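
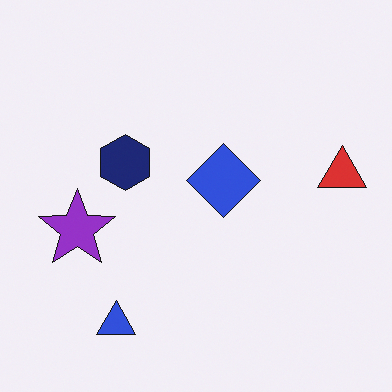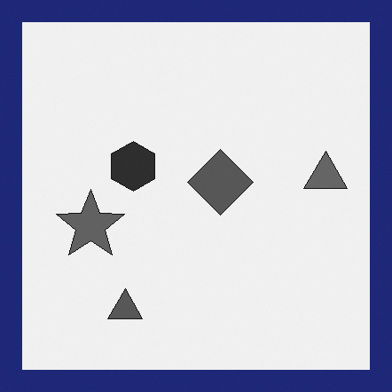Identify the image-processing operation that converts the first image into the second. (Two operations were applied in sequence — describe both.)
The transformation is: converted to grayscale, then framed with a navy border.

All color is removed — every shape is now a shade of grey. A solid navy frame runs around the edge of the second image, with the content slightly shrunk inside it.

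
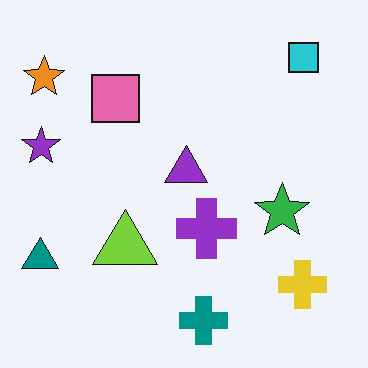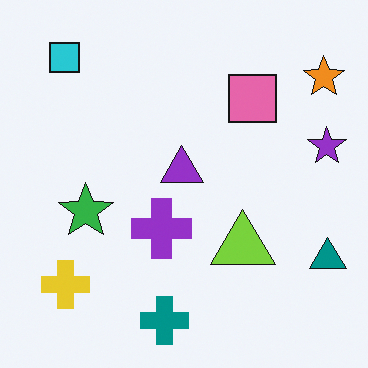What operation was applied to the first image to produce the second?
This is the original image flipped horizontally (left ↔ right).

The teal triangle is in the bottom-left of the first image and the bottom-right of the second — shapes on opposite sides of the vertical midline have swapped in a mirror flip.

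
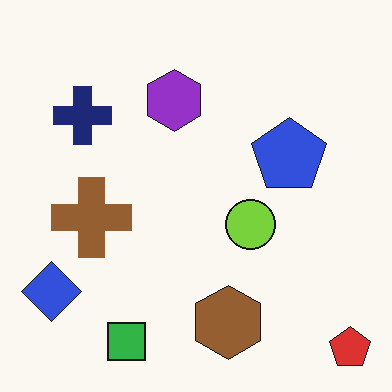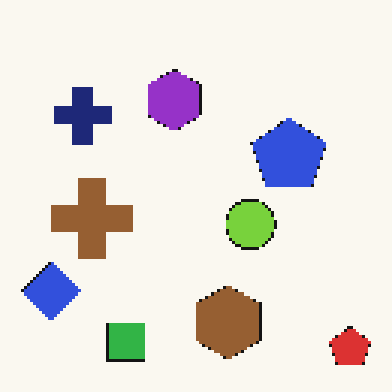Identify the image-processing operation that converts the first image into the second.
Lightly pixelated (a mild mosaic effect).

Shapes are reduced to large square blocks; fine edges and outlines are lost — a downscale-then-upscale (mosaic) effect.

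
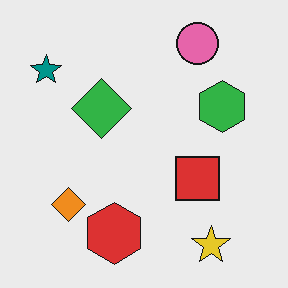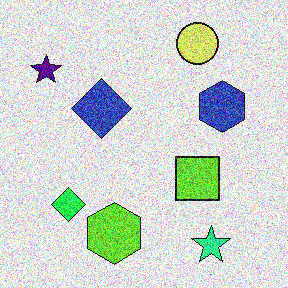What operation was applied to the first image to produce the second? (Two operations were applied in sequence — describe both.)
It was hue-shifted noticeably, then degraded with a thick layer of grain.

Every shape's color has rotated by the same amount around the hue wheel — a uniform hue shift. Random speckle covers the whole image, including the flat background.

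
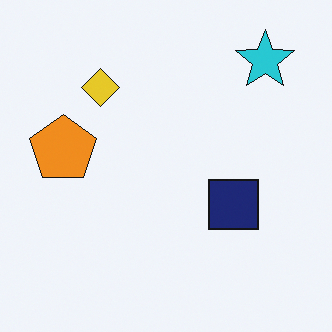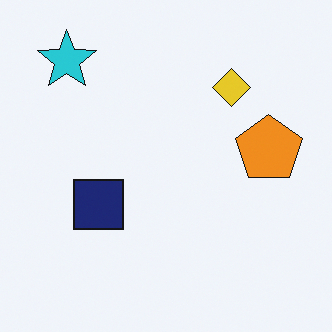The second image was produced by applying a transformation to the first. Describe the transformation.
The image was flipped horizontally (left ↔ right).

The orange pentagon is in the left of the first image and the right of the second — shapes on opposite sides of the vertical midline have swapped in a mirror flip.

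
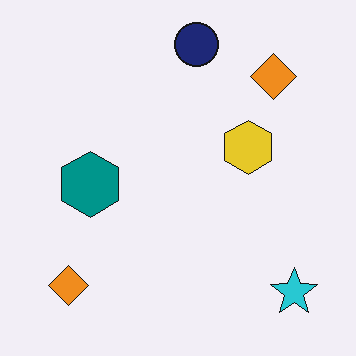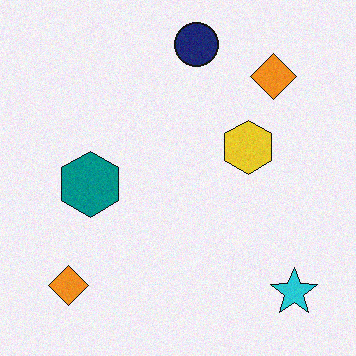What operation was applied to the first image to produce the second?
The second image is the first degraded with subtle gaussian noise.

Random speckle covers the whole image, including the flat background.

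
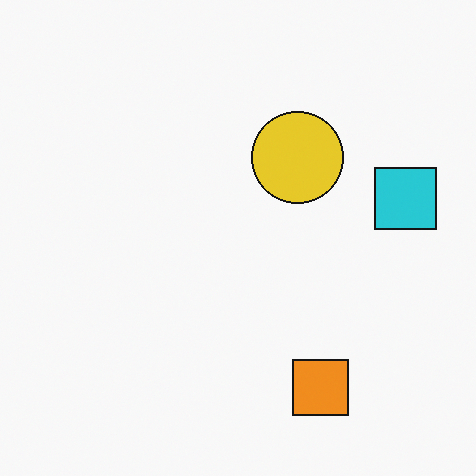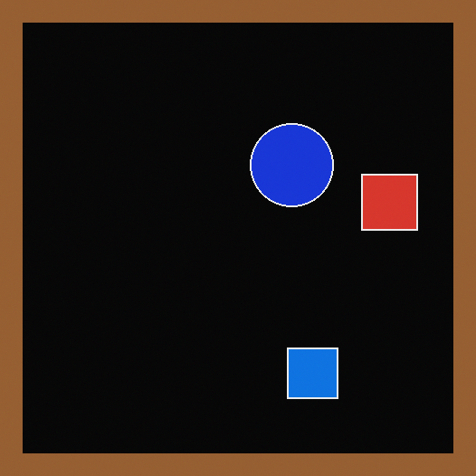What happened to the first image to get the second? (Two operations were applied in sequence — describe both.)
Color-inverted (negative), then framed with a brown border.

The light background has become dark and every shape's color is its complement — a photographic negative. A solid brown frame runs around the edge of the second image, with the content slightly shrunk inside it.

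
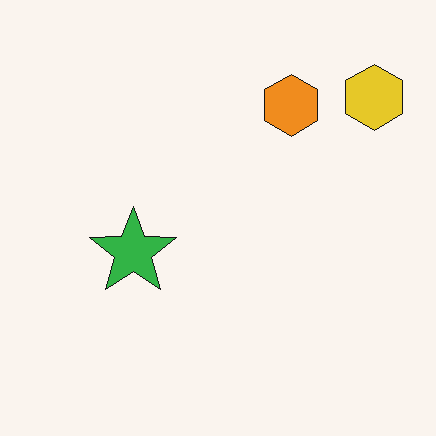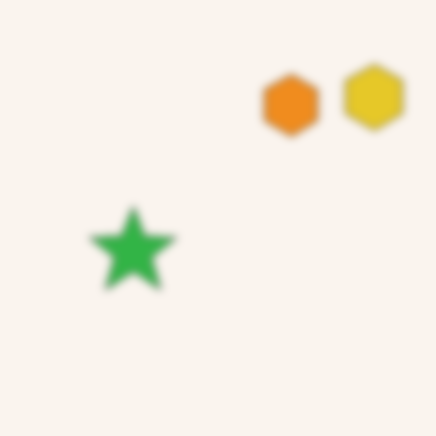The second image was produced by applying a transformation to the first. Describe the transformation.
It was moderately blurred.

Shape edges and outlines are uniformly softened across the whole image.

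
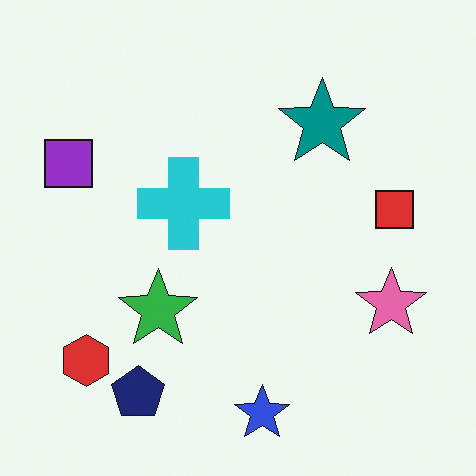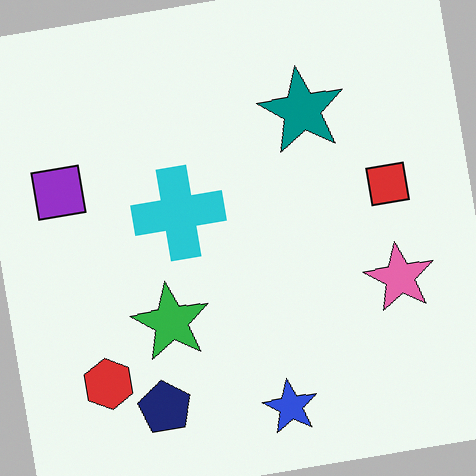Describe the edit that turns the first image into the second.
This is the original image rotated counter-clockwise by a few degrees.

Every shape is tilted by the same angle and the image corners show triangular fill wedges — a whole-image rotation by a non-right angle.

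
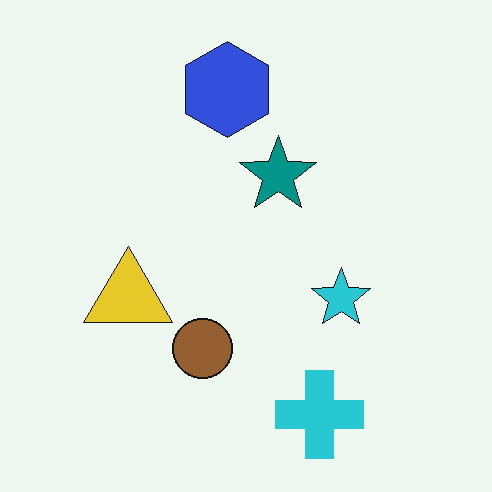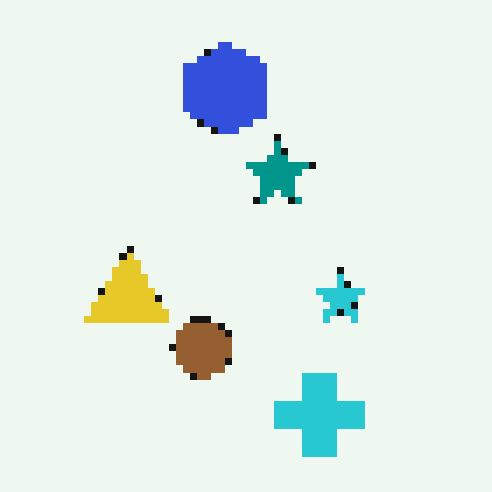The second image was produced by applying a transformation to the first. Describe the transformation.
The second image is the first pixelated into visible square blocks.

Shapes are reduced to large square blocks; fine edges and outlines are lost — a downscale-then-upscale (mosaic) effect.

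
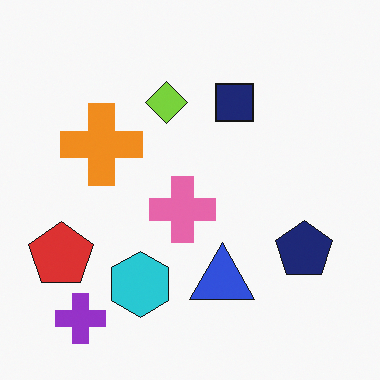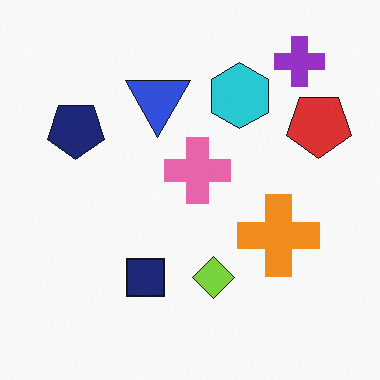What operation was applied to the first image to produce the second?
The second image is the first rotated 180°.

The purple cross sits in the bottom-left of the first image and the top-right of the second — consistent with a whole-image 180° rotation.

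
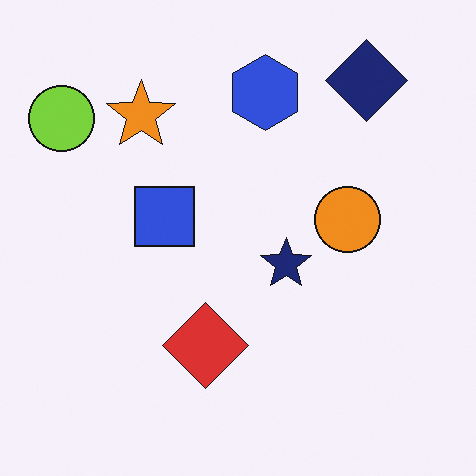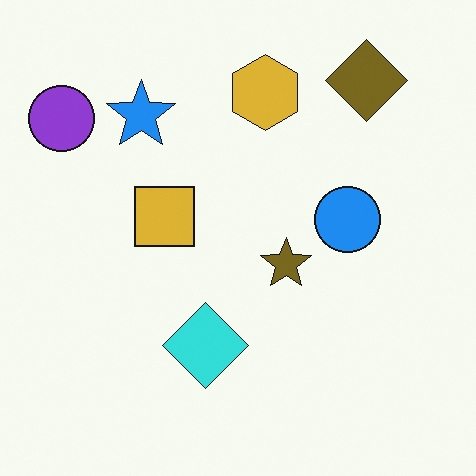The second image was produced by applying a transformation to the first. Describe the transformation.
The second image is the first hue-shifted by a large amount.

Every shape's color has rotated by the same amount around the hue wheel — a uniform hue shift.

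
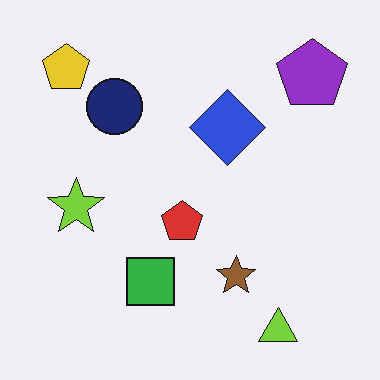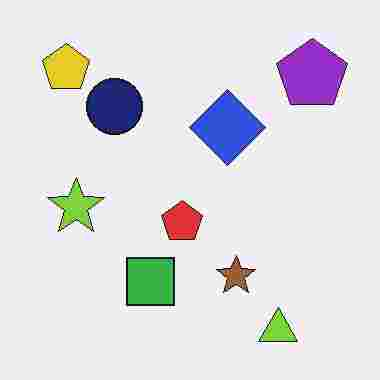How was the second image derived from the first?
This is the original image degraded with heavy JPEG compression.

Blocky 8×8 compression artifacts appear around shape edges and the flat background shows ringing — characteristic JPEG degradation.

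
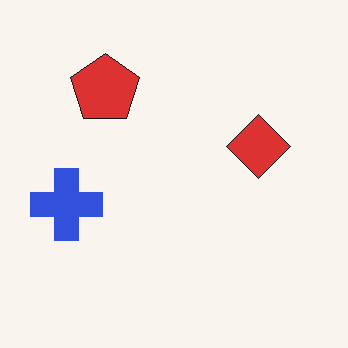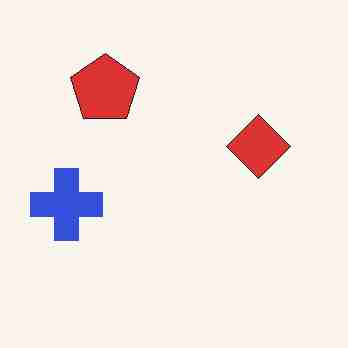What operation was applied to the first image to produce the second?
It was degraded with heavy JPEG compression.

Blocky 8×8 compression artifacts appear around shape edges and the flat background shows ringing — characteristic JPEG degradation.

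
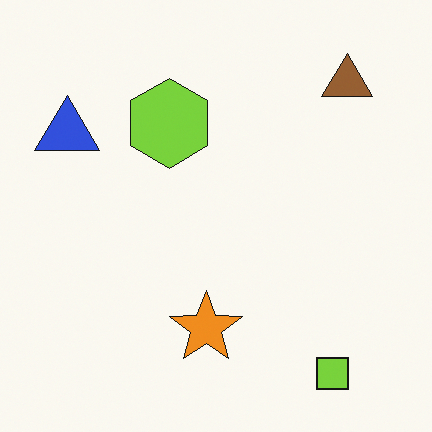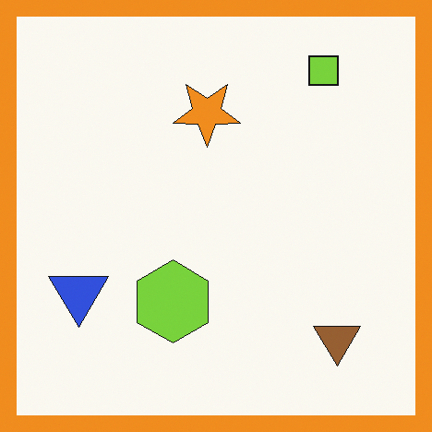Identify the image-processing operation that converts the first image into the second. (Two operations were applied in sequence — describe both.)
The second image is the first flipped vertically (top ↔ bottom), then framed with a orange border.

The lime square is in the bottom-right of the first image and the top-right of the second — shapes on opposite sides of the horizontal midline have swapped in a mirror flip. A solid orange frame runs around the edge of the second image, with the content slightly shrunk inside it.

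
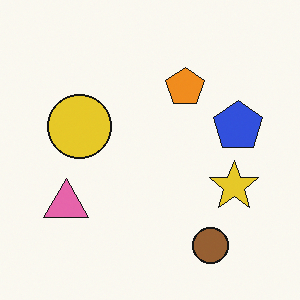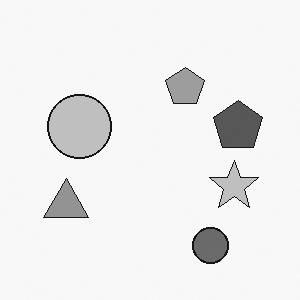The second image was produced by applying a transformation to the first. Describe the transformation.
The second image is the first converted to grayscale.

All color is removed — every shape is now a shade of grey.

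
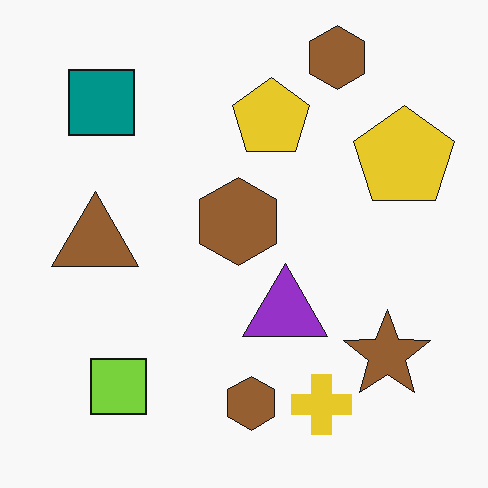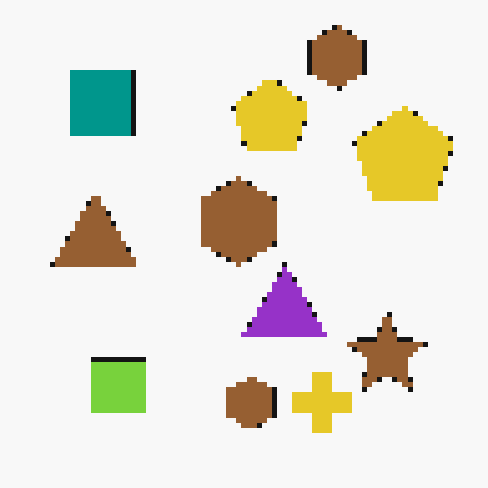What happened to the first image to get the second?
This is the original image mildly pixelated.

Shapes are reduced to large square blocks; fine edges and outlines are lost — a downscale-then-upscale (mosaic) effect.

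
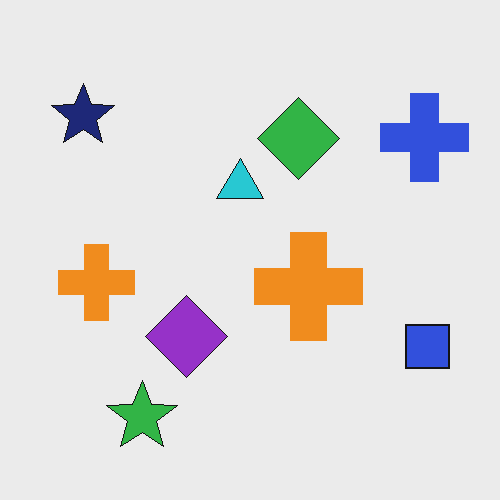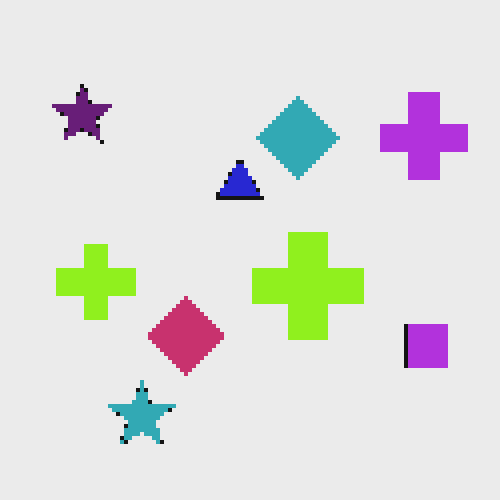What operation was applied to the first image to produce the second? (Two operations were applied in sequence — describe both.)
The image was lightly pixelated (a mild mosaic effect), then hue-shifted by a small amount.

Shapes are reduced to large square blocks; fine edges and outlines are lost — a downscale-then-upscale (mosaic) effect. Every shape's color has rotated by the same amount around the hue wheel — a uniform hue shift.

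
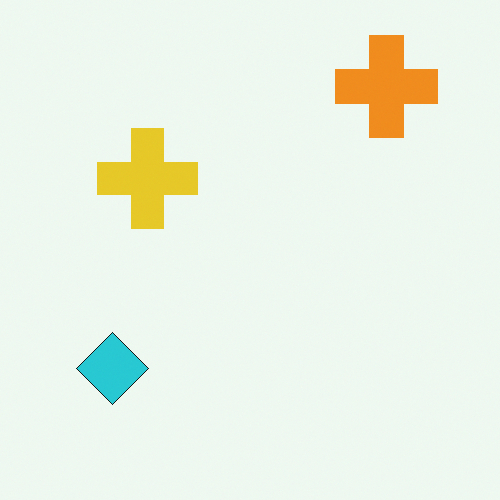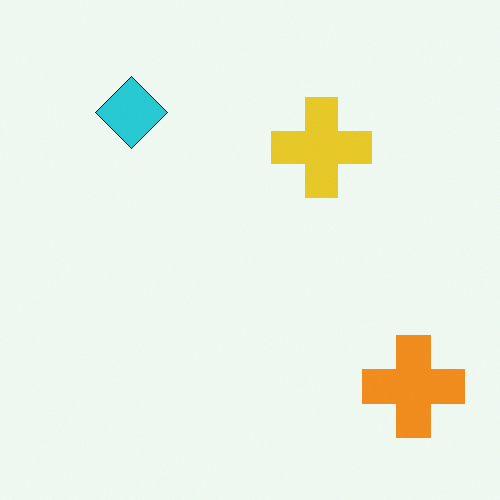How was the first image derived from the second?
The image was rotated 90° counter-clockwise.

The orange cross sits in the bottom-right of the second image and the top-right of the first — consistent with a whole-image 90° counter-clockwise rotation.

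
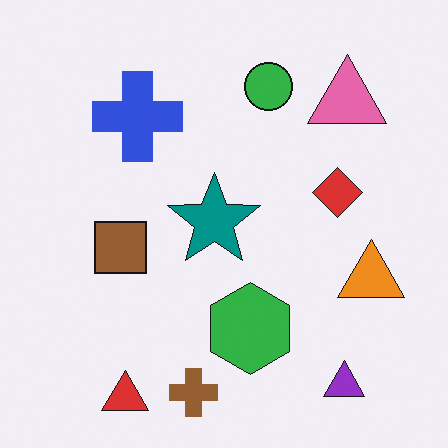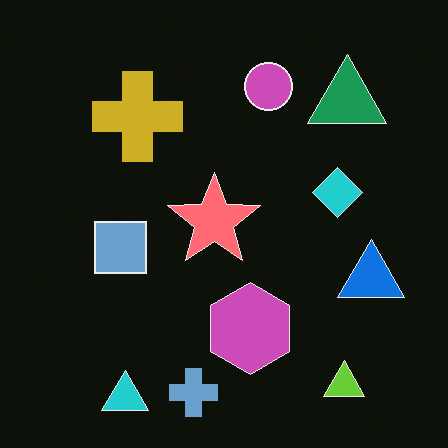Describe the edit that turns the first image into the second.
The transformation is: color-inverted (negative).

The light background has become dark and every shape's color is its complement — a photographic negative.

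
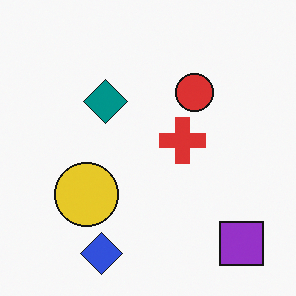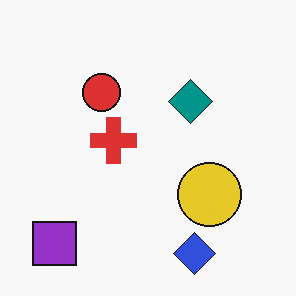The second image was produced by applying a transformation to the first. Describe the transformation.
This is the original image flipped horizontally (left ↔ right).

The purple square is in the bottom-right of the first image and the bottom-left of the second — shapes on opposite sides of the vertical midline have swapped in a mirror flip.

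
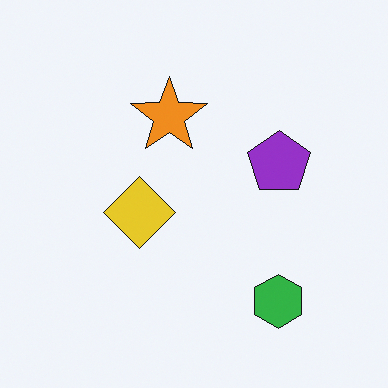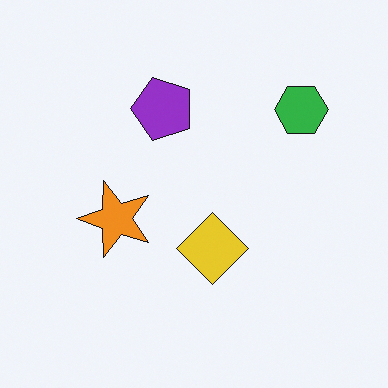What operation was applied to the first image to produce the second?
Rotated 90° counter-clockwise.

The green hexagon sits in the bottom-right of the first image and the top-right of the second — consistent with a whole-image 90° counter-clockwise rotation.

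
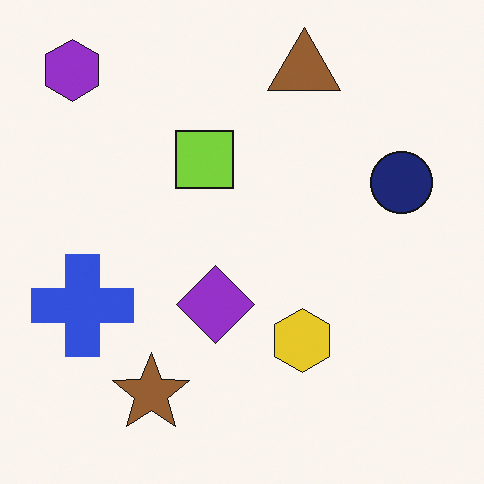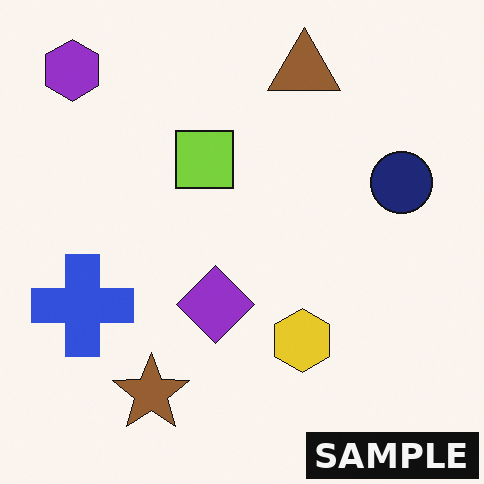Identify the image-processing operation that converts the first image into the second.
The second image is the first watermarked with the text "SAMPLE" in the lower-right corner.

A dark label reading "SAMPLE" appears in the lower-right corner.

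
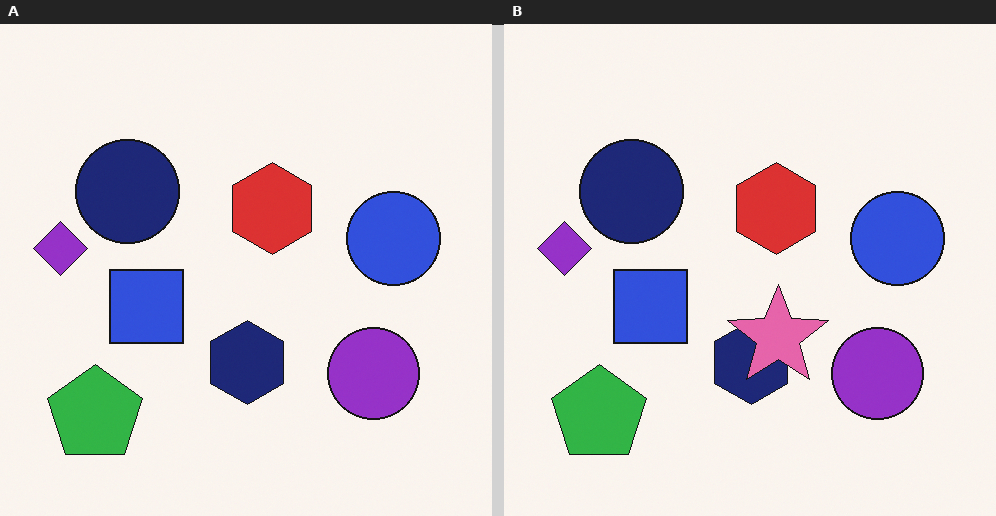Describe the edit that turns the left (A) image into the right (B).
This is the original image overlaid with an additional pink star.

A pink star appears in the right (B) image that is absent from the left (A).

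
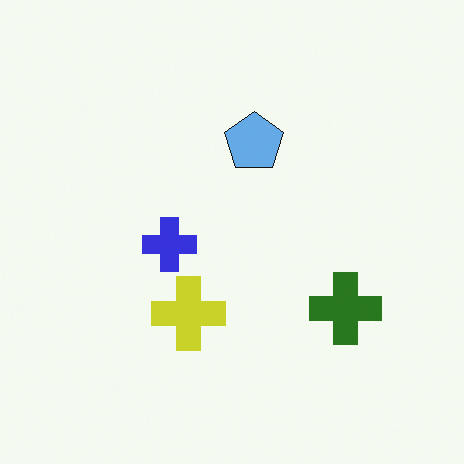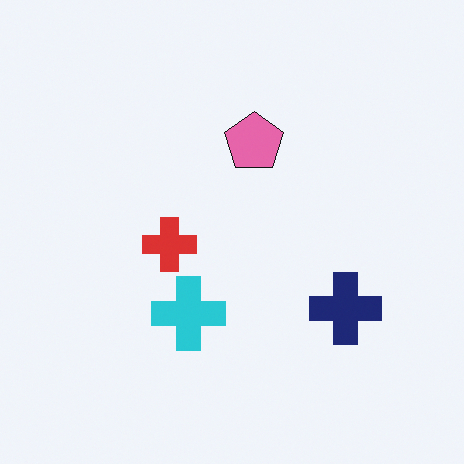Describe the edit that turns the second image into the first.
The first image is the second hue-shifted through roughly half the color wheel.

Every shape's color has rotated by the same amount around the hue wheel — a uniform hue shift.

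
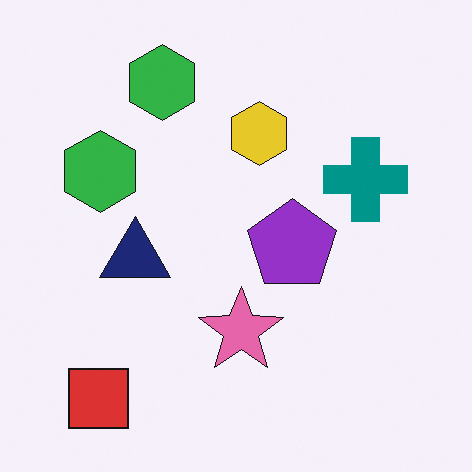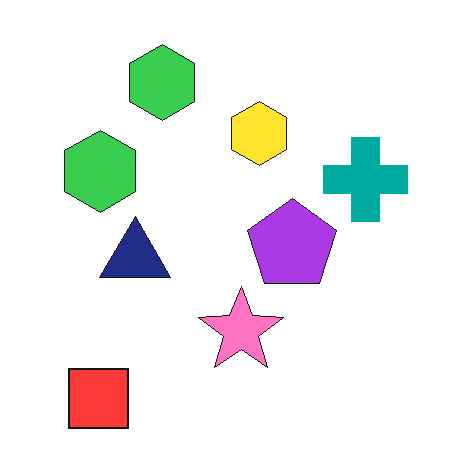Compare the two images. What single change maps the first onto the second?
Slightly brightened.

Every pixel — background and shapes alike — is uniformly brightened.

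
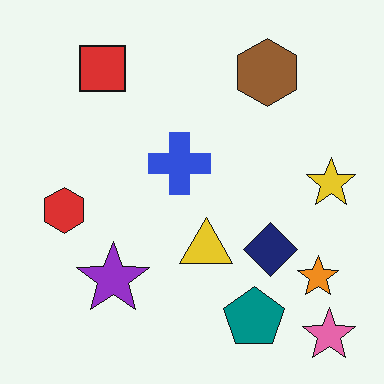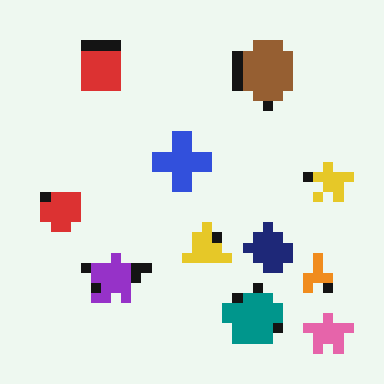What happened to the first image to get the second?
Heavily pixelated into large blocks.

Shapes are reduced to large square blocks; fine edges and outlines are lost — a downscale-then-upscale (mosaic) effect.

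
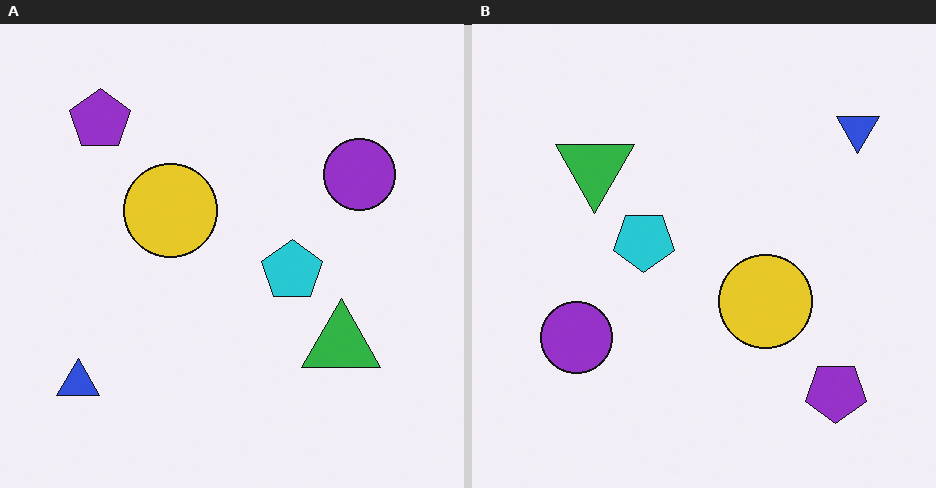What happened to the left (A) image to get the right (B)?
This is the original image rotated 180°.

The blue triangle sits in the bottom-left of the left (A) image and the top-right of the right (B) — consistent with a whole-image 180° rotation.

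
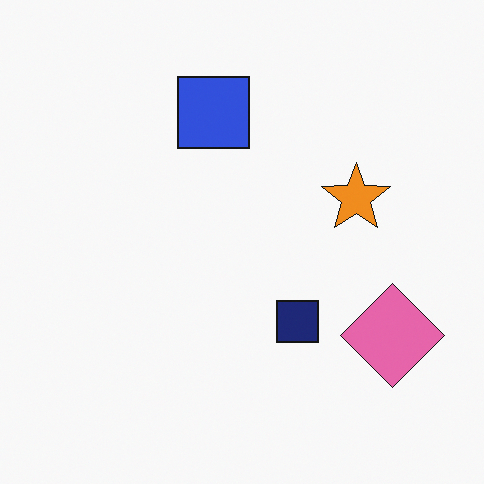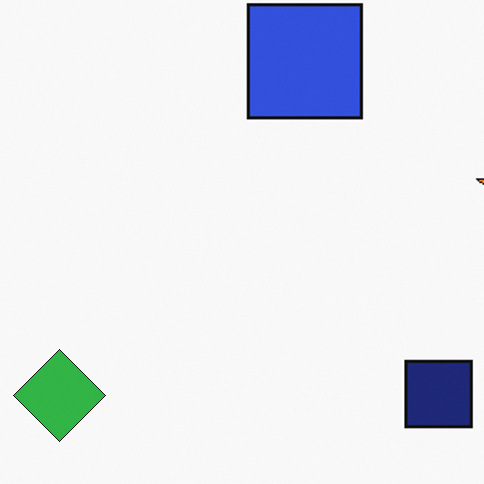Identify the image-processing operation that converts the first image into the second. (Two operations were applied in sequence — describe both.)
This is the original image cropped slightly and scaled back up, then overlaid with an additional green diamond.

The visible shapes are larger and the field of view is narrower; shapes near the original edges may be partly or wholly outside the frame — a crop-and-rescale. A green diamond appears in the second image that is absent from the first.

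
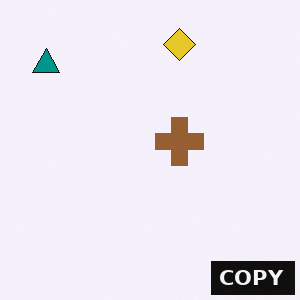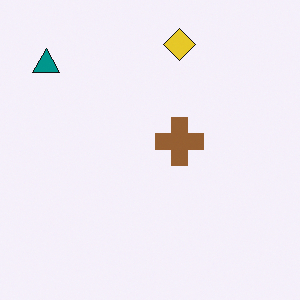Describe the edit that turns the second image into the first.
It was watermarked with the text "COPY" in the lower-right corner.

A dark label reading "COPY" appears in the lower-right corner.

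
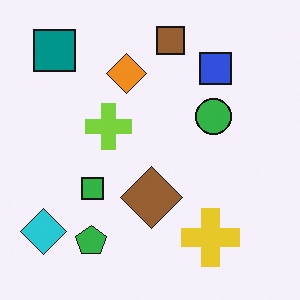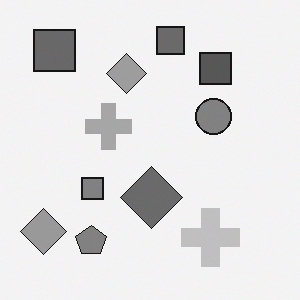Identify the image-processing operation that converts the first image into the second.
Converted to grayscale.

All color is removed — every shape is now a shade of grey.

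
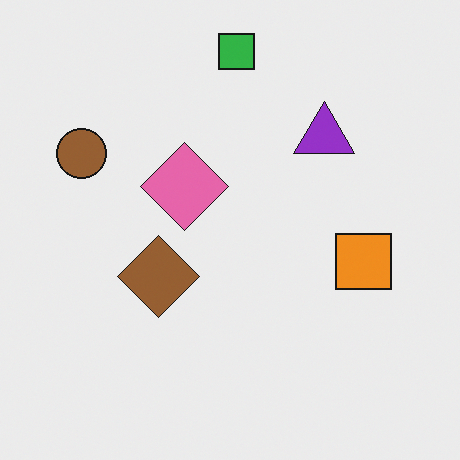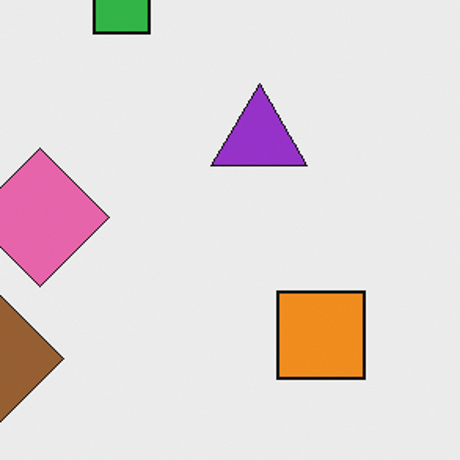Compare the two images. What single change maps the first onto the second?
The transformation is: cropped slightly and scaled back up.

The visible shapes are larger and the field of view is narrower; shapes near the original edges may be partly or wholly outside the frame — a crop-and-rescale.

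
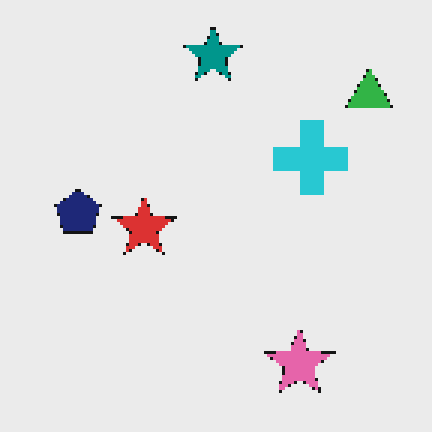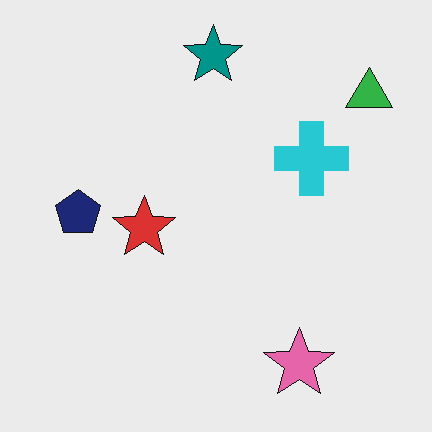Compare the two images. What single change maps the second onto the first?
Mildly pixelated.

Shapes are reduced to large square blocks; fine edges and outlines are lost — a downscale-then-upscale (mosaic) effect.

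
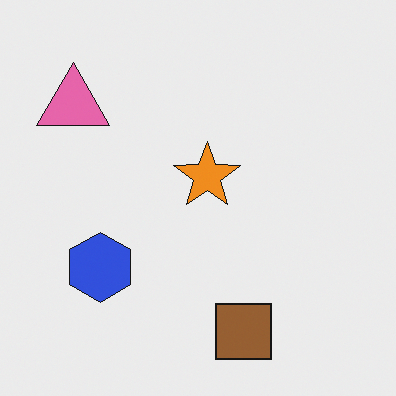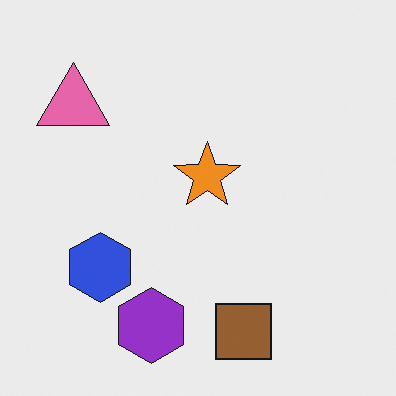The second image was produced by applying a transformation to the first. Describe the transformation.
The second image is the first overlaid with an additional purple hexagon.

A purple hexagon appears in the second image that is absent from the first.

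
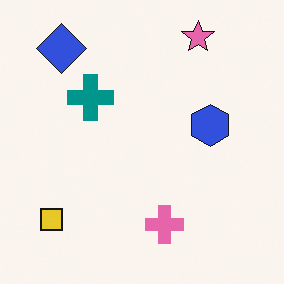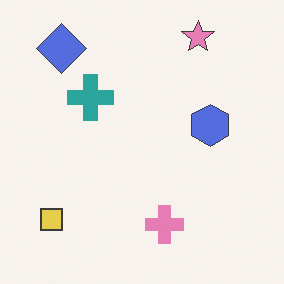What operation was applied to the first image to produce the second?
The transformation is: given slightly reduced contrast.

Tones are pushed toward mid-grey across the whole image — a global contrast change.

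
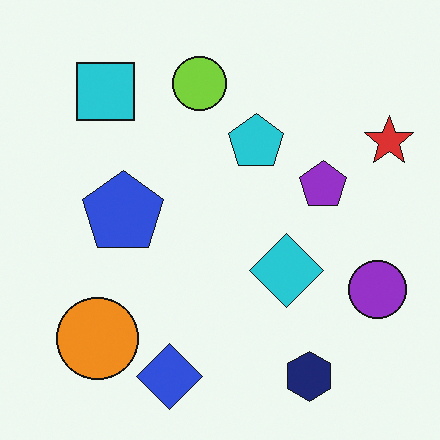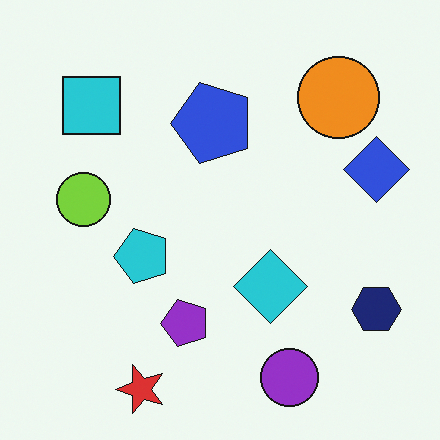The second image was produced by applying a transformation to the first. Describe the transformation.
This is the original image transposed (reflected across the top-left ↔ bottom-right diagonal).

Shapes have swapped their row and column positions — what was in the top-right is now in the bottom-left — a diagonal reflection.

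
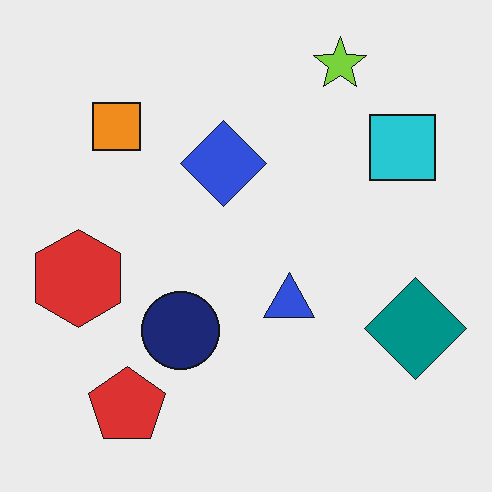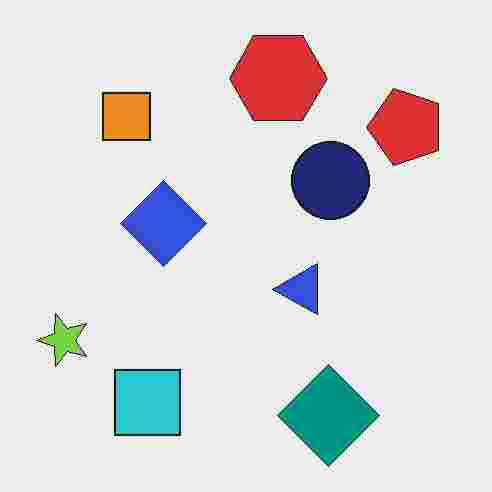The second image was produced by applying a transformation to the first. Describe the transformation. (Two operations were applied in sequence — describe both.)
The second image is the first degraded with heavy JPEG compression, then transposed (reflected across the top-left ↔ bottom-right diagonal).

Blocky 8×8 compression artifacts appear around shape edges and the flat background shows ringing — characteristic JPEG degradation. Shapes have swapped their row and column positions — what was in the top-right is now in the bottom-left — a diagonal reflection.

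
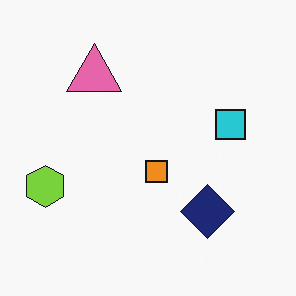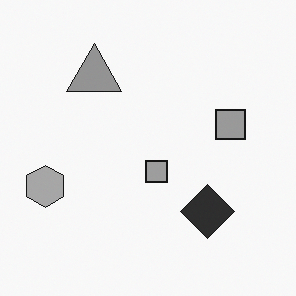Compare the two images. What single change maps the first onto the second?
It was converted to grayscale.

All color is removed — every shape is now a shade of grey.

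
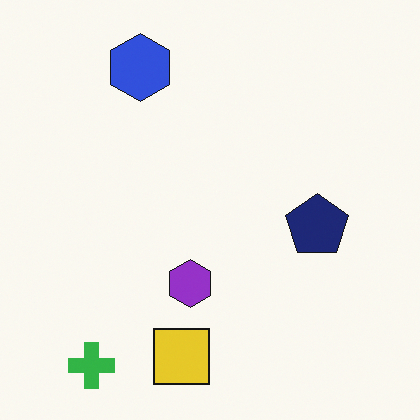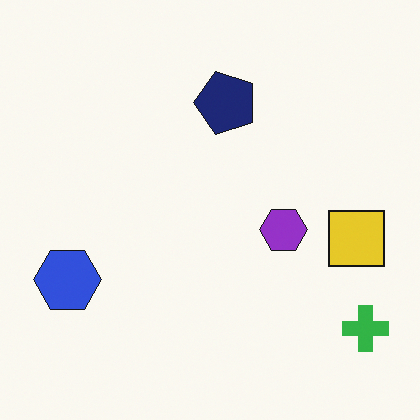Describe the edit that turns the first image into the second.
The transformation is: rotated 90° counter-clockwise.

The green cross sits in the bottom-left of the first image and the bottom-right of the second — consistent with a whole-image 90° counter-clockwise rotation.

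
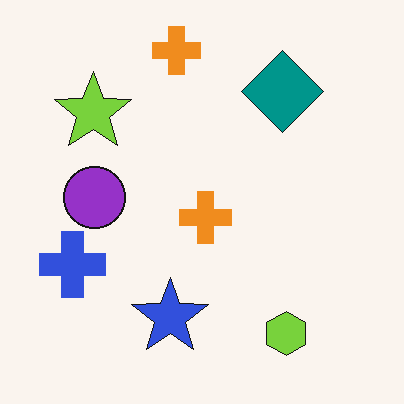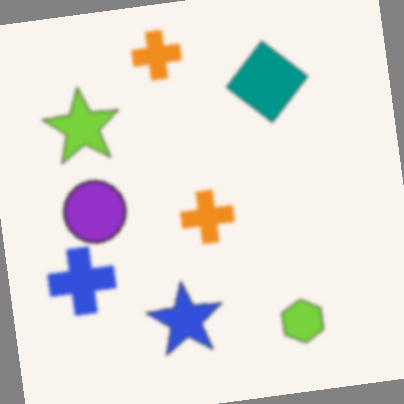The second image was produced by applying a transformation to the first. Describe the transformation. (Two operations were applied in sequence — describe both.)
The transformation is: lightly blurred, then rotated counter-clockwise by a slight angle.

Shape edges and outlines are uniformly softened across the whole image. Every shape is tilted by the same angle and the image corners show triangular fill wedges — a whole-image rotation by a non-right angle.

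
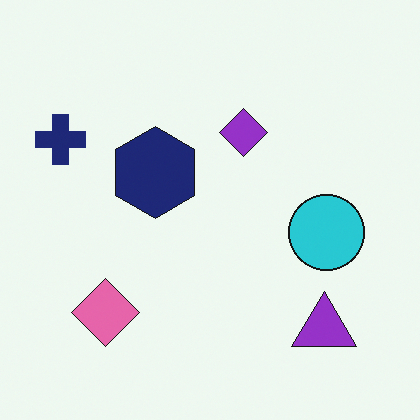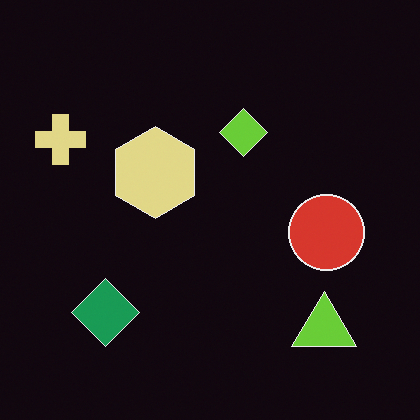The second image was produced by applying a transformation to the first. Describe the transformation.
The transformation is: color-inverted (negative).

The light background has become dark and every shape's color is its complement — a photographic negative.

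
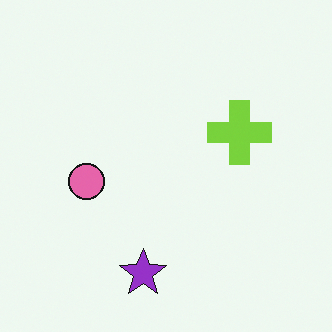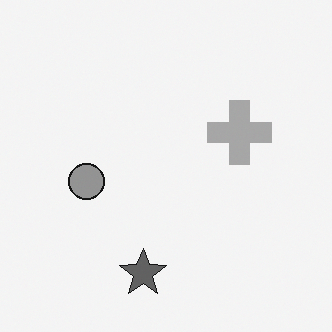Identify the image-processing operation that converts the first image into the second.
The image was converted to grayscale.

All color is removed — every shape is now a shade of grey.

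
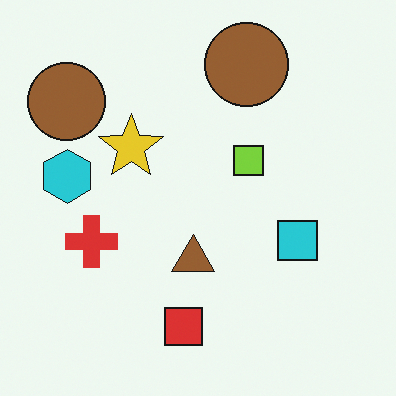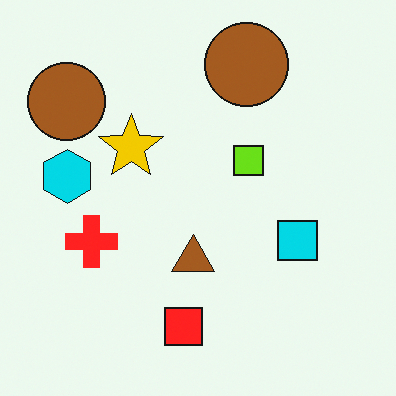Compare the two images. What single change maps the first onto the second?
It was slightly oversaturated.

All colors are more vivid — a global saturation change.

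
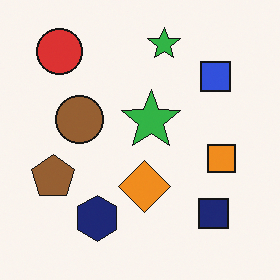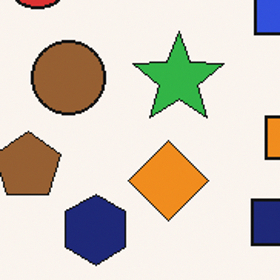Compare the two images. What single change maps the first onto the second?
The second image is the first cropped to a modestly smaller region and rescaled.

The visible shapes are larger and the field of view is narrower; shapes near the original edges may be partly or wholly outside the frame — a crop-and-rescale.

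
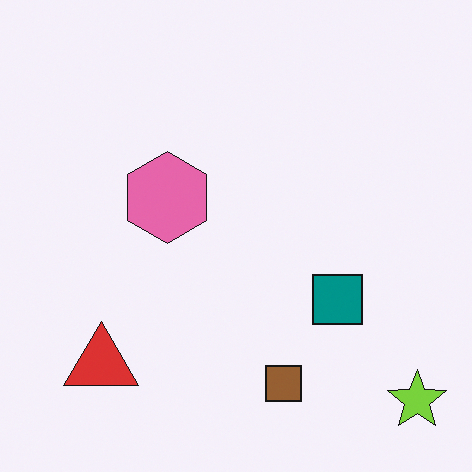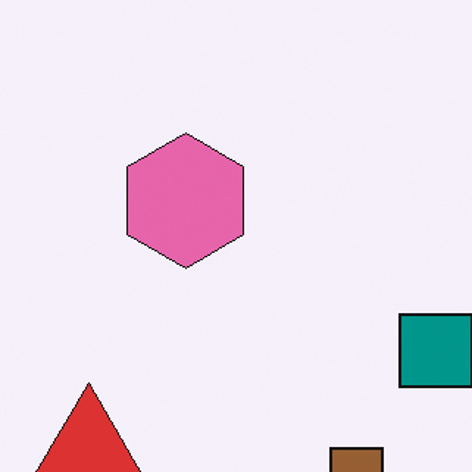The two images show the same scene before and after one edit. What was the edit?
It was cropped slightly and scaled back up.

The visible shapes are larger and the field of view is narrower; shapes near the original edges may be partly or wholly outside the frame — a crop-and-rescale.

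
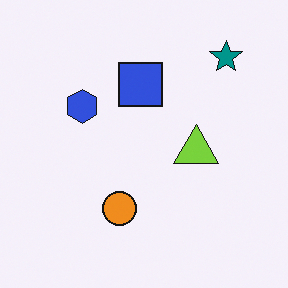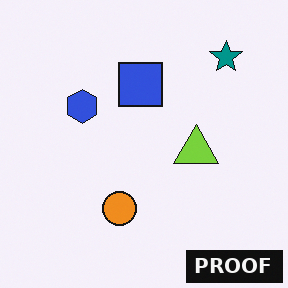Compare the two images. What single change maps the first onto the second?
It was watermarked with the text "PROOF" in the lower-right corner.

A dark label reading "PROOF" appears in the lower-right corner.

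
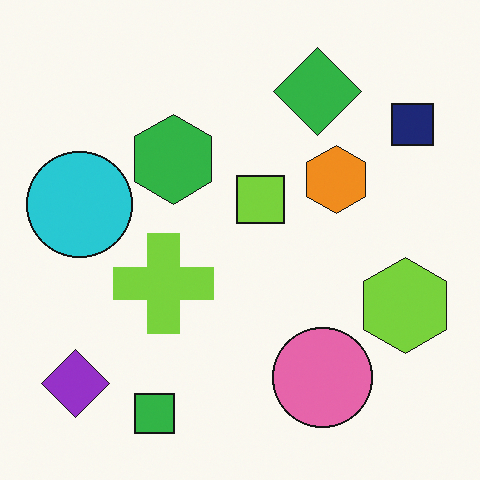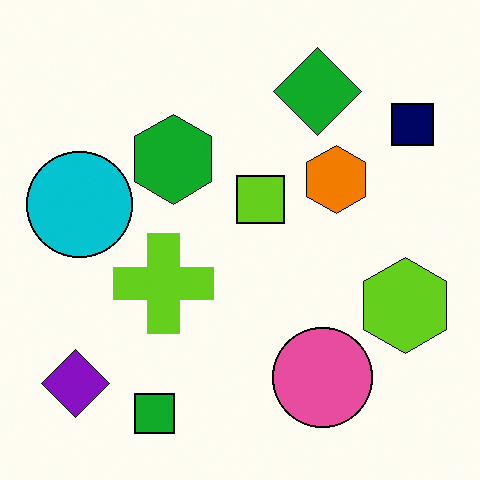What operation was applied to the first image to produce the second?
The transformation is: given slightly increased contrast.

Tones are pushed away from mid-grey across the whole image — a global contrast change.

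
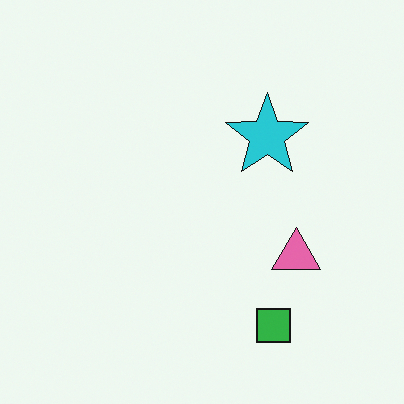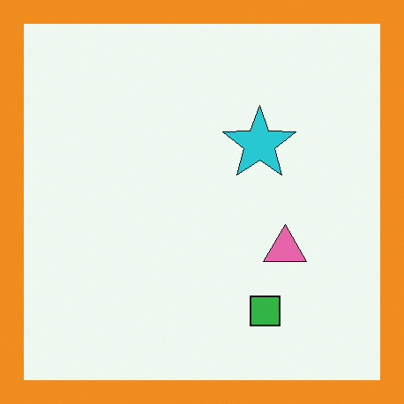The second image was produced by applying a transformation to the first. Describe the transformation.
The image was framed with a orange border.

A solid orange frame runs around the edge of the second image, with the content slightly shrunk inside it.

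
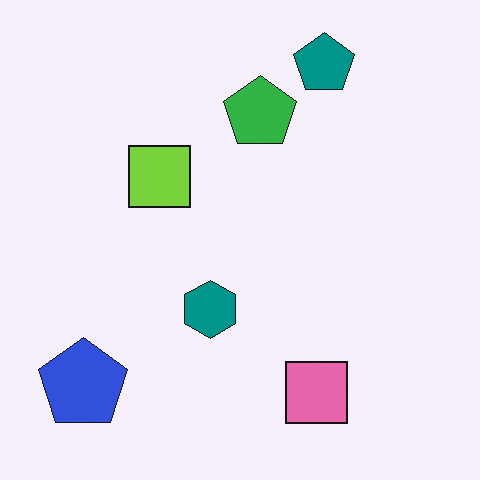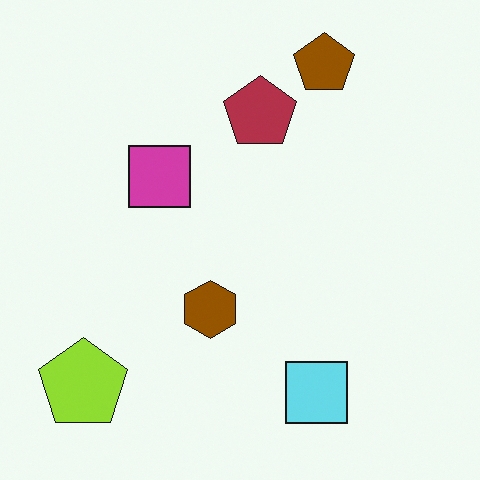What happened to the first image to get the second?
The image was hue-shifted through roughly half the color wheel.

Every shape's color has rotated by the same amount around the hue wheel — a uniform hue shift.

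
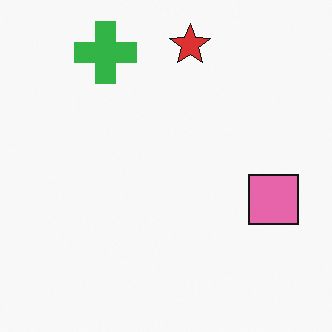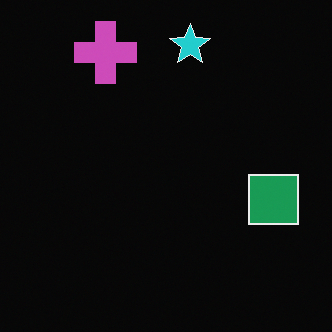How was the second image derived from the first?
Color-inverted (negative).

The light background has become dark and every shape's color is its complement — a photographic negative.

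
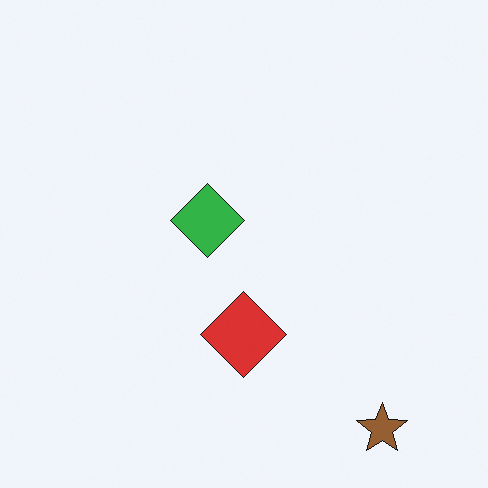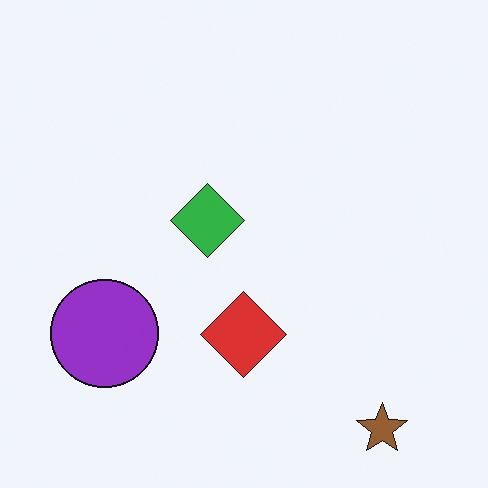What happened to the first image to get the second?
It was overlaid with an additional purple circle.

A purple circle appears in the second image that is absent from the first.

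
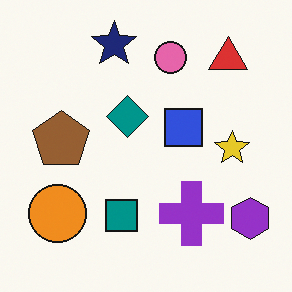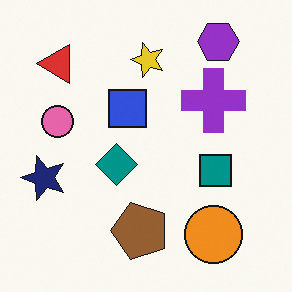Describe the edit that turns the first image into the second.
The second image is the first rotated 90° counter-clockwise.

The purple hexagon sits in the bottom-right of the first image and the top-right of the second — consistent with a whole-image 90° counter-clockwise rotation.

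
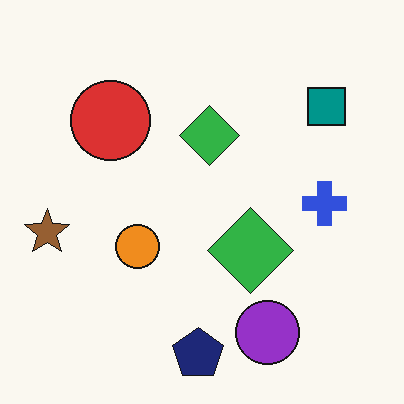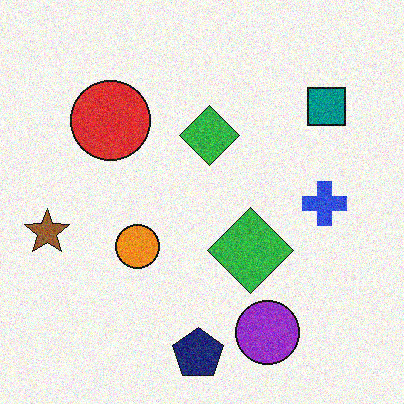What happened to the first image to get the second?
The transformation is: degraded with visible gaussian noise.

Random speckle covers the whole image, including the flat background.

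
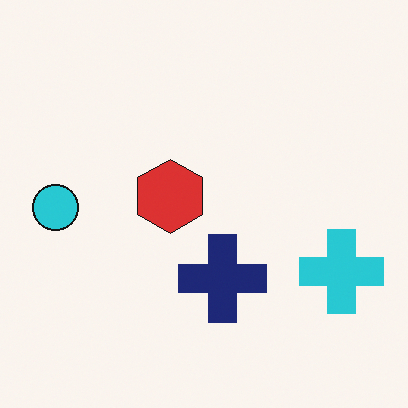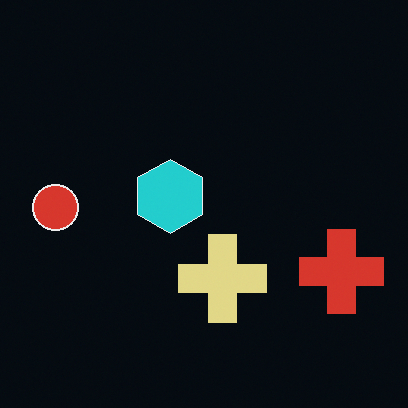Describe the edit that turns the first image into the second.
Color-inverted (negative).

The light background has become dark and every shape's color is its complement — a photographic negative.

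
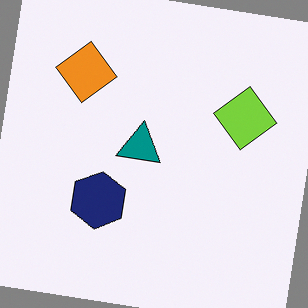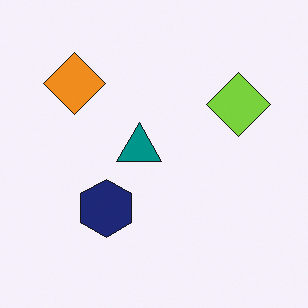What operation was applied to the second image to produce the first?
Rotated clockwise by a slight angle.

Every shape is tilted by the same angle and the image corners show triangular fill wedges — a whole-image rotation by a non-right angle.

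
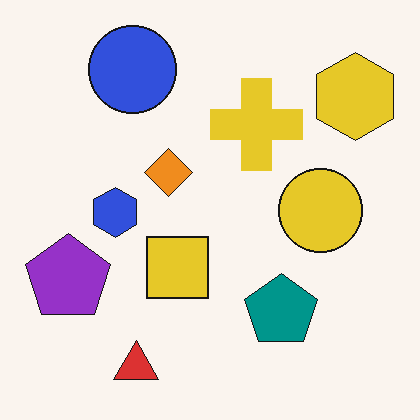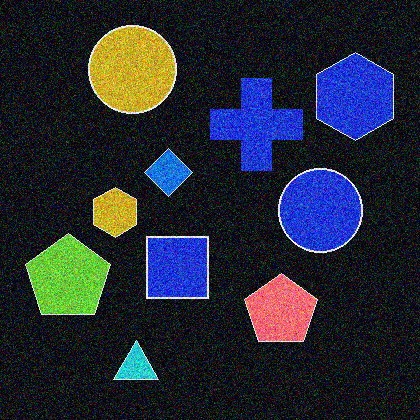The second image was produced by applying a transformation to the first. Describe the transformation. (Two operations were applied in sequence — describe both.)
The transformation is: degraded with heavy additive noise, then color-inverted (negative).

Random speckle covers the whole image, including the flat background. The light background has become dark and every shape's color is its complement — a photographic negative.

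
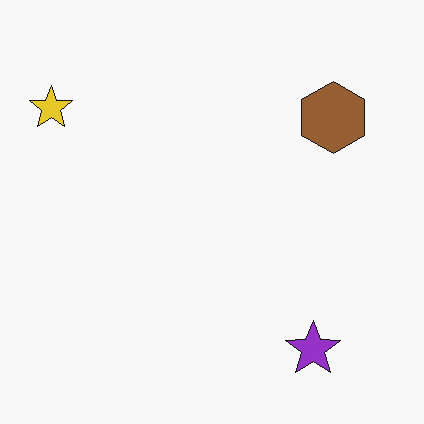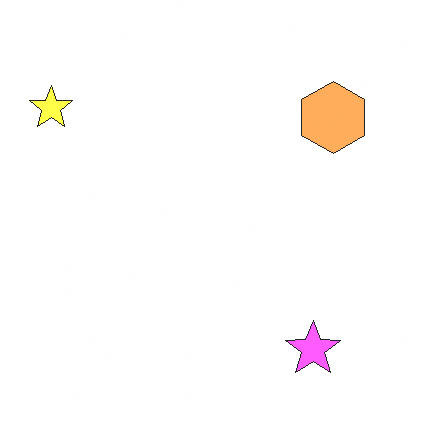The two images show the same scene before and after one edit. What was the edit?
It was substantially brightened.

Every pixel — background and shapes alike — is uniformly brightened.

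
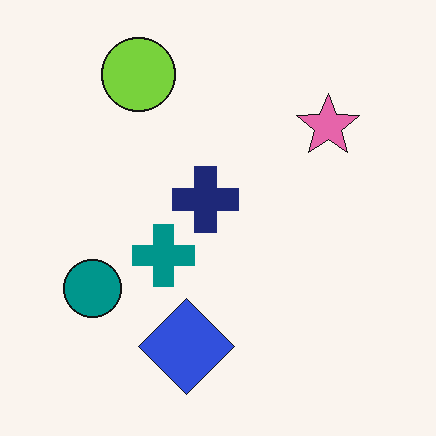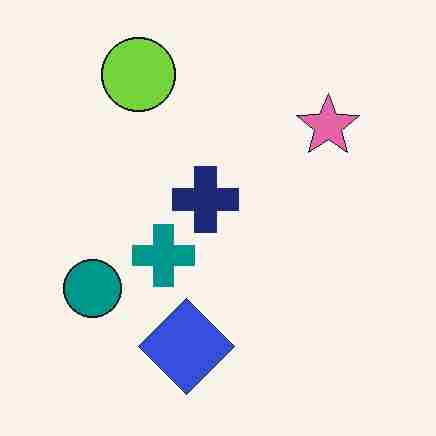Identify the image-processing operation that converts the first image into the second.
The second image is the first heavily JPEG-compressed with obvious blocking artifacts.

Blocky 8×8 compression artifacts appear around shape edges and the flat background shows ringing — characteristic JPEG degradation.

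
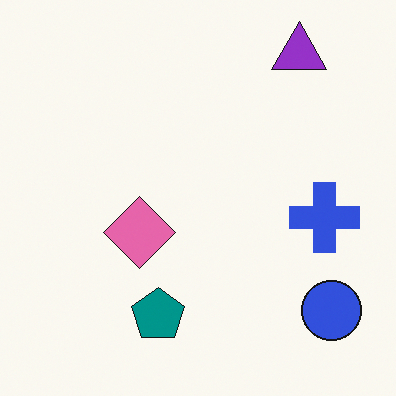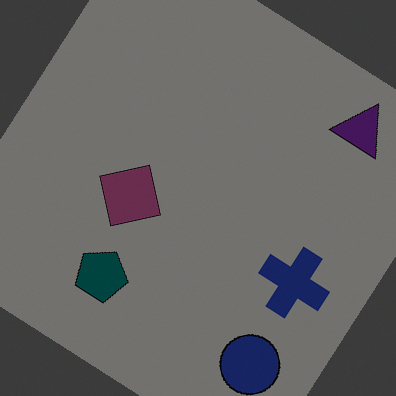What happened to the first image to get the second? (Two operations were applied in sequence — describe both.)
The image was rotated clockwise by a large amount — several tens of degrees, then darkened a lot.

Every shape is tilted by the same angle and the image corners show triangular fill wedges — a whole-image rotation by a non-right angle. Every pixel — background and shapes alike — is uniformly darkened.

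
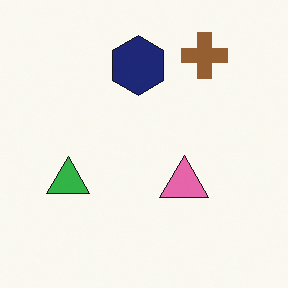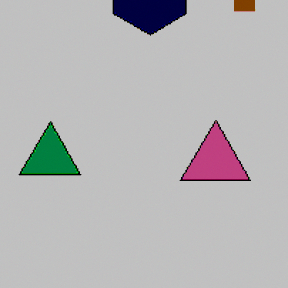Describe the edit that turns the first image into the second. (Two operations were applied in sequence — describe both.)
The second image is the first cropped slightly and scaled back up, then aggressively posterized.

The visible shapes are larger and the field of view is narrower; shapes near the original edges may be partly or wholly outside the frame — a crop-and-rescale. Each flat color has snapped to a coarser quantized level — most visibly, the near-white background has dropped to a flat grey.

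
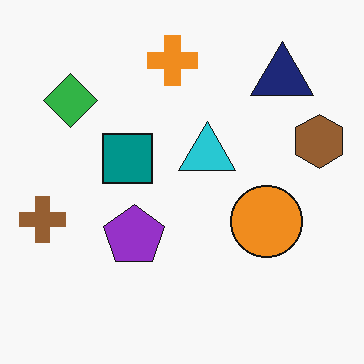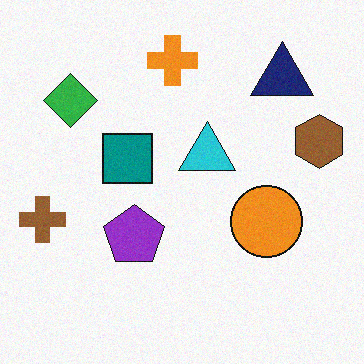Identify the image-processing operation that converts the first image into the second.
This is the original image degraded with a light layer of grain.

Random speckle covers the whole image, including the flat background.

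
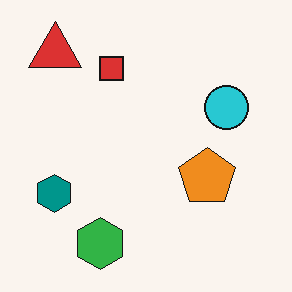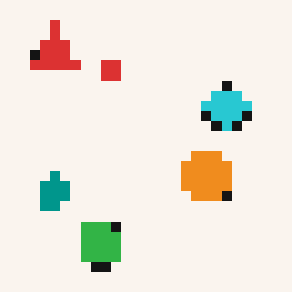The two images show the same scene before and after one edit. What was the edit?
The transformation is: heavily pixelated into large blocks.

Shapes are reduced to large square blocks; fine edges and outlines are lost — a downscale-then-upscale (mosaic) effect.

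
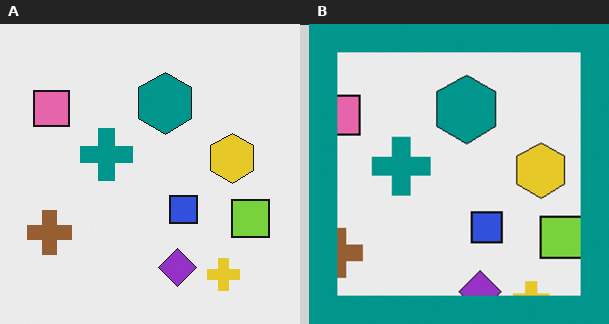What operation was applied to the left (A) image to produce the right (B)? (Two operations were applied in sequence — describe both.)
The right (B) image is the left (A) cropped to a modestly smaller region and rescaled, then framed with a teal border.

The visible shapes are larger and the field of view is narrower; shapes near the original edges may be partly or wholly outside the frame — a crop-and-rescale. A solid teal frame runs around the edge of the right (B) image, with the content slightly shrunk inside it.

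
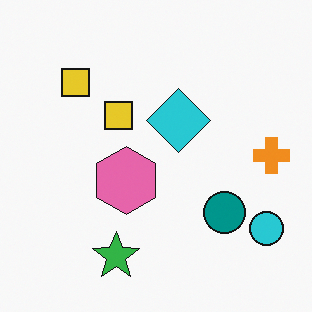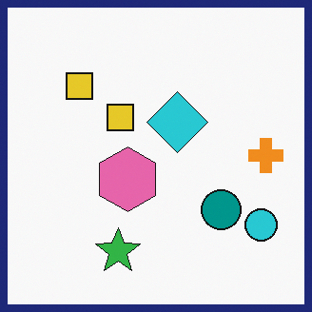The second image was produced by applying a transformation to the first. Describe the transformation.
The second image is the first framed with a navy border.

A solid navy frame runs around the edge of the second image, with the content slightly shrunk inside it.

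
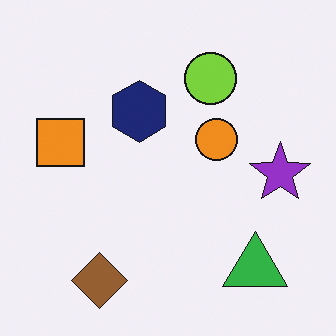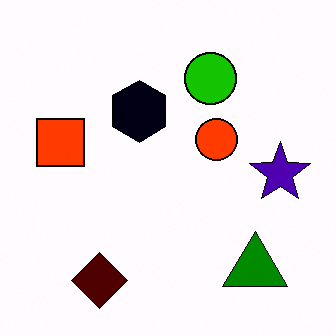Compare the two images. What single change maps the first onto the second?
Boosted in contrast.

Tones are pushed away from mid-grey across the whole image — a global contrast change.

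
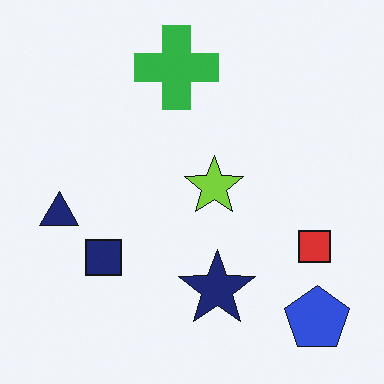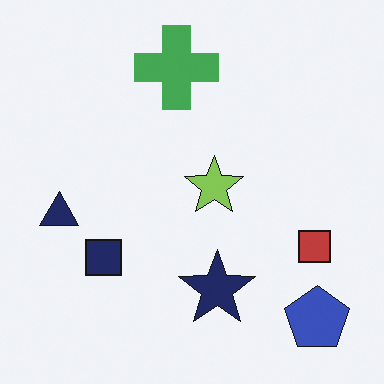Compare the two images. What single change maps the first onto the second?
The second image is the first slightly desaturated.

All colors are more muted and greyish — a global saturation change.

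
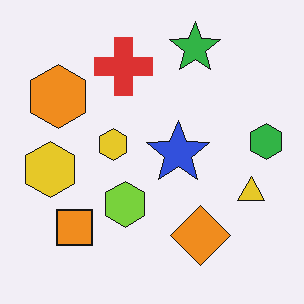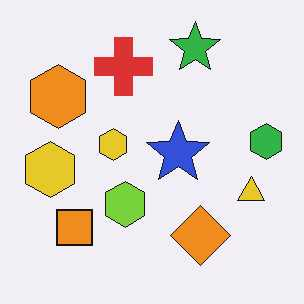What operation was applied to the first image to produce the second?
This is the original image JPEG-compressed with visible artifacts.

Blocky 8×8 compression artifacts appear around shape edges and the flat background shows ringing — characteristic JPEG degradation.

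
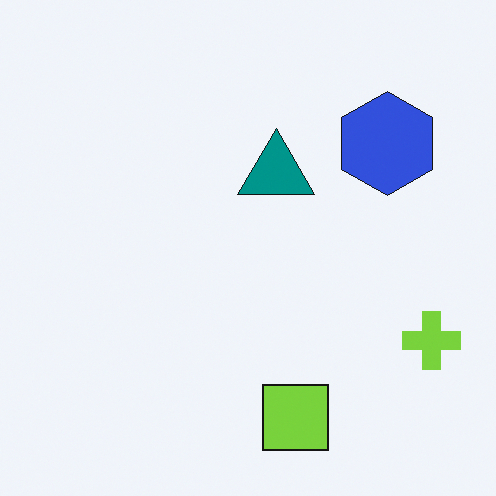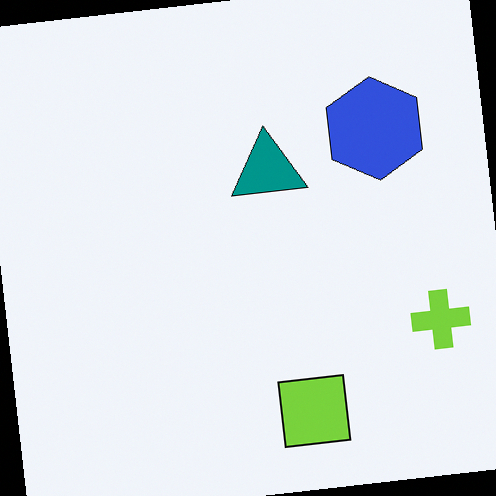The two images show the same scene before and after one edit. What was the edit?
The transformation is: rotated counter-clockwise by a few degrees.

Every shape is tilted by the same angle and the image corners show triangular fill wedges — a whole-image rotation by a non-right angle.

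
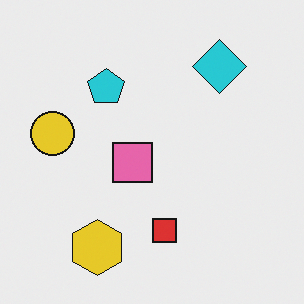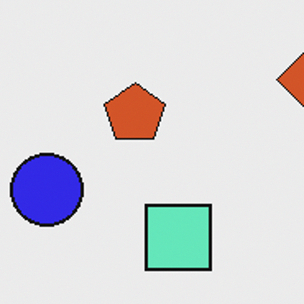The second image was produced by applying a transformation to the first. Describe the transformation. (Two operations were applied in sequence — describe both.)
It was hue-shifted through roughly half the color wheel, then cropped tightly and scaled back up.

Every shape's color has rotated by the same amount around the hue wheel — a uniform hue shift. The visible shapes are larger and the field of view is narrower; shapes near the original edges may be partly or wholly outside the frame — a crop-and-rescale.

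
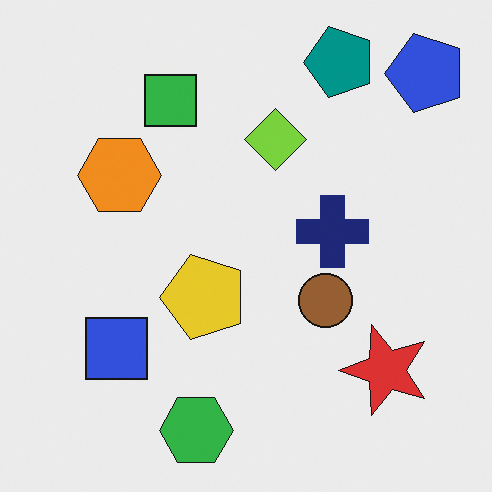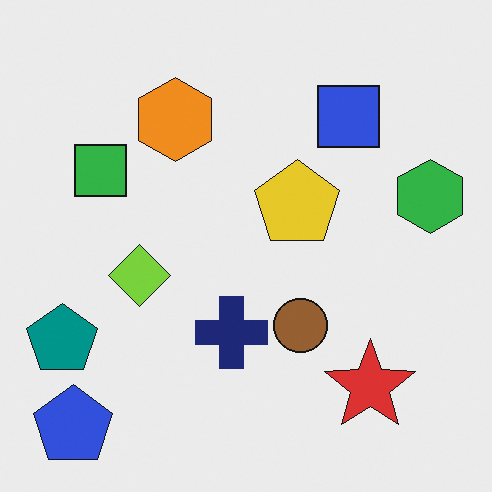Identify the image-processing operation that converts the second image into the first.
The image was transposed (reflected across the top-left ↔ bottom-right diagonal).

Shapes have swapped their row and column positions — what was in the top-right is now in the bottom-left — a diagonal reflection.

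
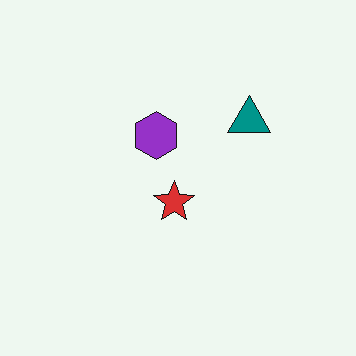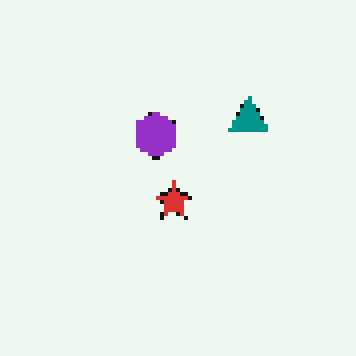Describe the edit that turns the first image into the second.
This is the original image mildly pixelated.

Shapes are reduced to large square blocks; fine edges and outlines are lost — a downscale-then-upscale (mosaic) effect.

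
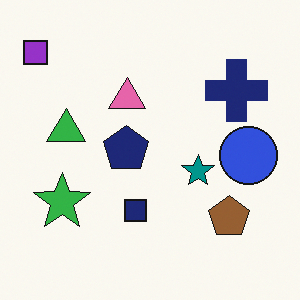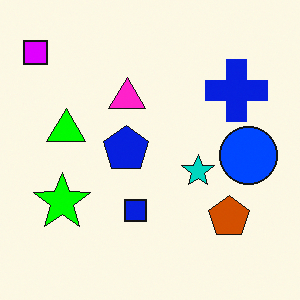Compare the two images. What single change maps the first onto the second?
This is the original image heavily oversaturated.

All colors are more vivid — a global saturation change.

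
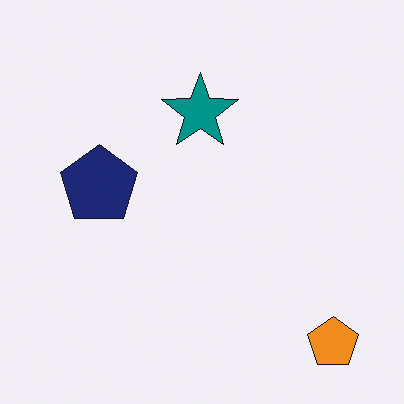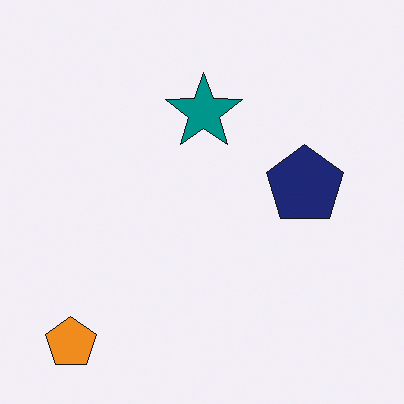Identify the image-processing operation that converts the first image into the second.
The transformation is: flipped horizontally (left ↔ right).

The orange pentagon is in the bottom-right of the first image and the bottom-left of the second — shapes on opposite sides of the vertical midline have swapped in a mirror flip.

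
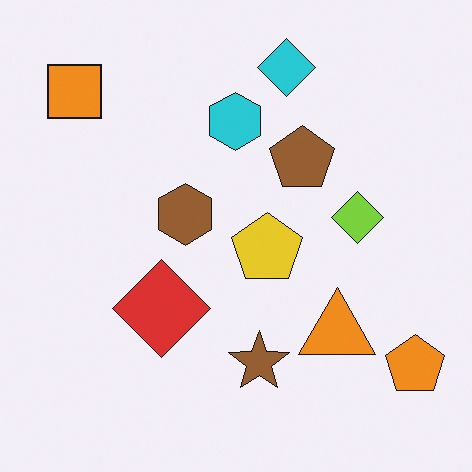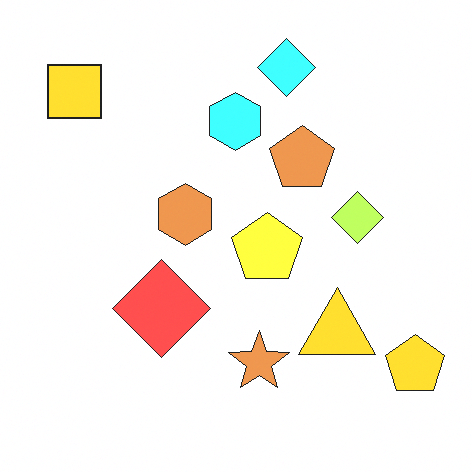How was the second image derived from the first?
This is the original image brightened a lot.

Every pixel — background and shapes alike — is uniformly brightened.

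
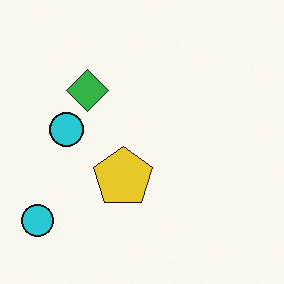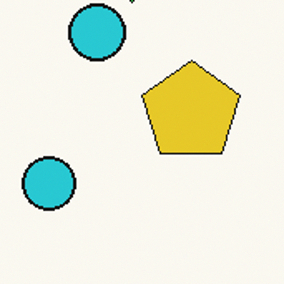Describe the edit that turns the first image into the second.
This is the original image cropped to a noticeably smaller region and rescaled.

The visible shapes are larger and the field of view is narrower; shapes near the original edges may be partly or wholly outside the frame — a crop-and-rescale.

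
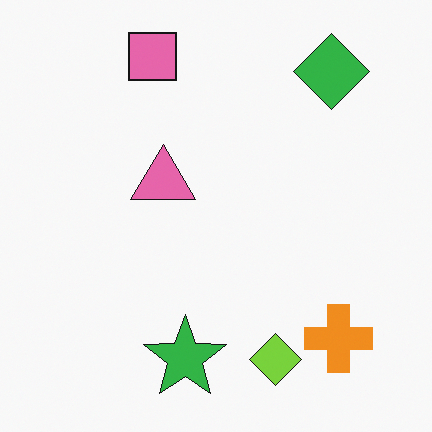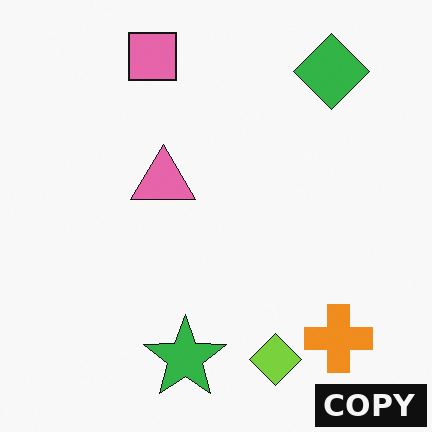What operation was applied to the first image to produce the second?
This is the original image watermarked with the text "COPY" in the lower-right corner.

A dark label reading "COPY" appears in the lower-right corner.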